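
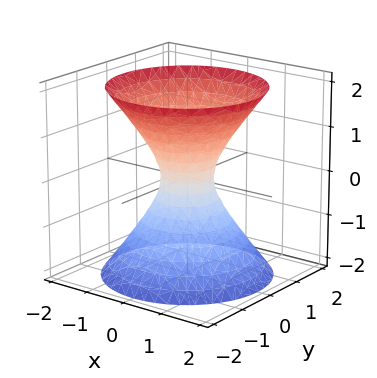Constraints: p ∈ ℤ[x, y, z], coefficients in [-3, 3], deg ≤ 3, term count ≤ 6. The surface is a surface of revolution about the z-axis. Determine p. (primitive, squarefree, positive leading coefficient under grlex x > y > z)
3*x^2 + 3*y^2 - 2*z^2 - 1

First, the degree is 2 — the shape is more complex than any degree-1 surface.
Next, symmetries: rotational symmetry about the z-axis ⇒ p depends on x, y only through x² + y².
Next, against the integer gridlines: a circular section at z = -2 has radius between 1 and 2; it misses every integer gridline on the z-axis.
Finally, solving for integer coefficients yields p as stated.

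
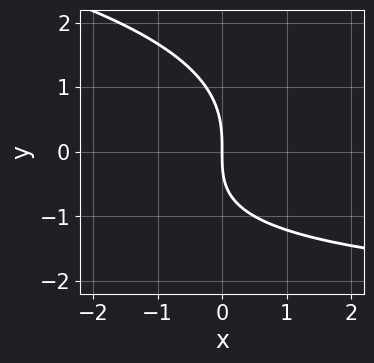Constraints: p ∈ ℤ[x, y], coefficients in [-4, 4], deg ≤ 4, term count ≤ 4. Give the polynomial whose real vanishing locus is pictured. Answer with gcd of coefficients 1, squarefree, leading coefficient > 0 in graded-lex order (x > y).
y^3 + x*y + 3*x

(a) The degree is 3 — a generic line meets the curve in up to 3 points.
(b) Against the integer gridlines: one x-axis crossing is at x = 0; it crosses the y-axis at the gridline y = 0.
(c) These observations pin down the coefficients.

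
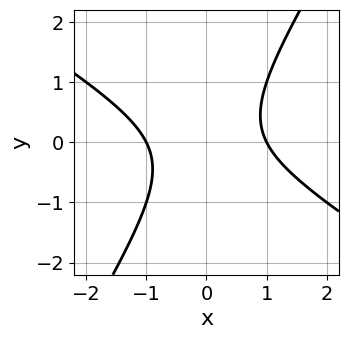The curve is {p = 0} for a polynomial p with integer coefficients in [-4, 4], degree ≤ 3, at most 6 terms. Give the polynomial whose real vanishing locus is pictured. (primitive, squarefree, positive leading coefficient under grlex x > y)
x^2 + x*y - y^2 - 1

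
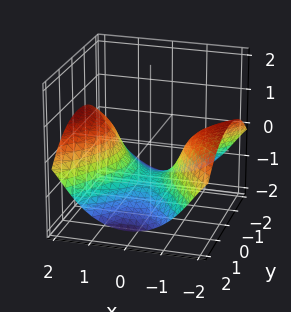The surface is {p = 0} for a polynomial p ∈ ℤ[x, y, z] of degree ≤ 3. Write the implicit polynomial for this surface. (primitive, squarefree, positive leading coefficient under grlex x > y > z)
deg p = 3. No degree-2 surface has this shape.
From the axis intercepts and sections: among the integer gridlines, it crosses the x-axis at x ∈ {-1, 1}; one z-axis crossing is at z = -1.
Putting this together gives p.

x^2*z + z^3 - x^2 + y^2 + 1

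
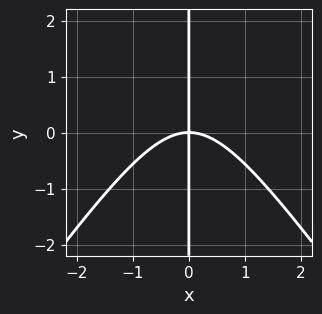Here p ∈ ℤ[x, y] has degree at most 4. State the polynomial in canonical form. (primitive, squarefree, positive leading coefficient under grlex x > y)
2*x^3 - x*y^2 + 3*x*y

First, deg p = 3. No degree-2 curve has this shape.
Next, checking where it meets the axes: it meets the x-axis at x = 0 (among the integer gridlines); the visible y-axis segment lies entirely on the curve.
Finally, these observations pin down the coefficients.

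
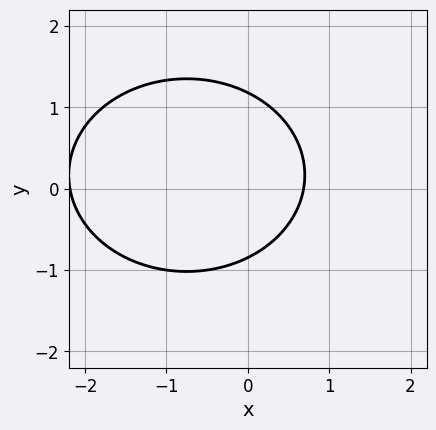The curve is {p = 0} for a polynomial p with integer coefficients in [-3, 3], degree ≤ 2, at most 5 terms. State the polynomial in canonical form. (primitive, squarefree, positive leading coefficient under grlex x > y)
2*x^2 + 3*y^2 + 3*x - y - 3

1. Degree: the shape is more complex than any degree-1 curve, so deg p = 2.
2. Solving for integer coefficients yields p as stated.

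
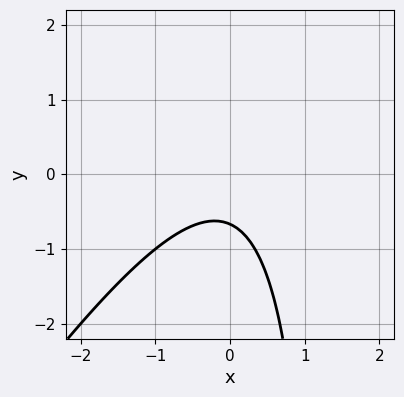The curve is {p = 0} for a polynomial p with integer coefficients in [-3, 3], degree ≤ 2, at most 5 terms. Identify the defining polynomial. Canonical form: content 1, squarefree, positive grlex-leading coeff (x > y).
The degree is 2 — the shape is more complex than any degree-1 curve.
From the axis intercepts and sections: it misses every integer gridline on the x-axis.
Matching integer coefficients to the picture gives p.

3*x^2 - 2*x*y + 3*y + 2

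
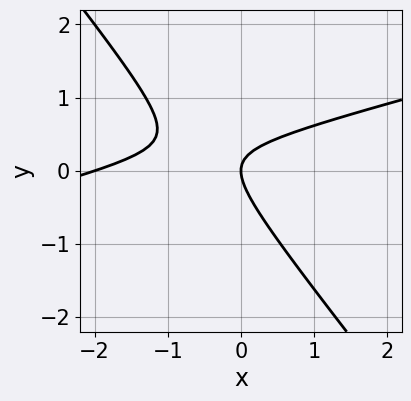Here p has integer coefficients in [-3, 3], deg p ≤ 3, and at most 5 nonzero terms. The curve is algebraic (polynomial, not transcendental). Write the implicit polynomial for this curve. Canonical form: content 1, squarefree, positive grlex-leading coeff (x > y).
x^2 - 3*x*y - 3*y^2 + 2*x

(a) deg p = 2.
(b) Against the integer gridlines: the x-axis gridline crossings are at x ∈ {-2, 0}; one y-axis crossing is at y = 0.
(c) Together with the visible shape, these determine p as stated.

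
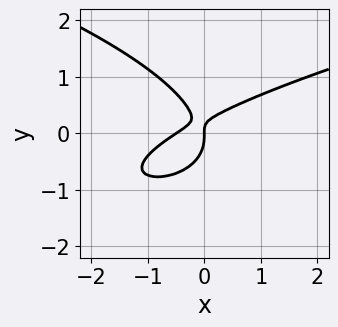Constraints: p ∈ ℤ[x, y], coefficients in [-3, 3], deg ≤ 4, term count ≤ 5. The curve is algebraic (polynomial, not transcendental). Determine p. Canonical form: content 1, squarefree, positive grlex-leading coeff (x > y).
(a) deg p = 3. A generic line meets the curve in up to 3 points.
(b) Against the integer gridlines: it crosses the x-axis at the gridline x = 0; one y-axis crossing is at y = 0.
(c) The integer polynomial consistent with all of this is the stated p.

3*y^3 - 2*x^2 + 3*x*y - x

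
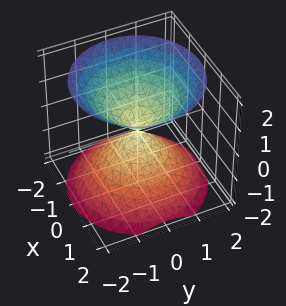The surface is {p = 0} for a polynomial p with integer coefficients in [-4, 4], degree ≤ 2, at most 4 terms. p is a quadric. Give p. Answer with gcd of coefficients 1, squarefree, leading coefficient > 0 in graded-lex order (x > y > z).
x^2 + y^2 - z^2

I count 2 distinct pieces. Treating them together as one polynomial.
deg p = 2. A double cone through the origin; a quadric.
Symmetries: mirror symmetry z ↦ −z ⇒ only even powers of z; the z-axis is an axis of rotation, so x and y enter only as x² + y².
Observable constraints: a circular section at z = -1 has radius exactly 1; one x-axis crossing is at x = 0; one y-axis crossing is at y = 0.
The integer polynomial consistent with all of this is the stated p.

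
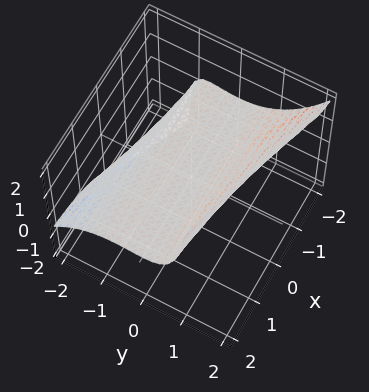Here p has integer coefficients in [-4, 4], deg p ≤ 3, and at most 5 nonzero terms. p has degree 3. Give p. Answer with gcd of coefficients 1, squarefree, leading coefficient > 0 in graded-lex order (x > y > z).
First, the degree is 3 — no degree-2 surface has this shape.
Then, checking where it meets the axes: one z-axis crossing is at z = 0; the y-axis gridline crossings are at y ∈ {-1, 0}.
Finally, these observations pin down the coefficients. Check: (-2, 0, 0) on the x-axis lies on the surface, and p(-2, 0, 0) = 0. ✓

x*y*z + y^3 + y^2 - 3*z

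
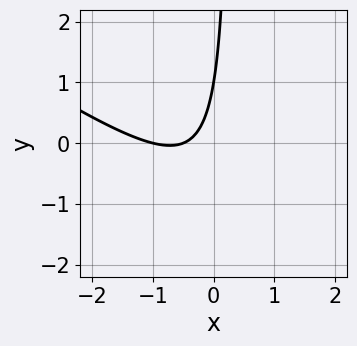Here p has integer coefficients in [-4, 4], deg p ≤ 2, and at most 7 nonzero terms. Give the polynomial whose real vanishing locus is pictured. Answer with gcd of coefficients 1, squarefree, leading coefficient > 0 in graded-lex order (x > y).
2*x^2 + 3*x*y + 3*x - y + 1

(a) deg p = 2. No degree-1 curve has this shape.
(b) Reading off the gridlines: it crosses the y-axis at the gridline y = 1; it crosses the x-axis at the gridline x = -1.
(c) These observations pin down the coefficients.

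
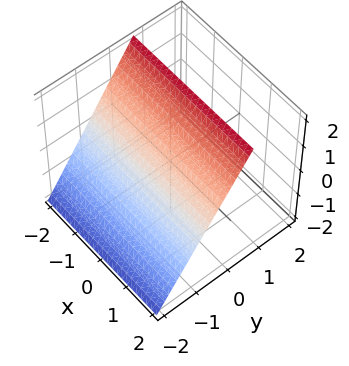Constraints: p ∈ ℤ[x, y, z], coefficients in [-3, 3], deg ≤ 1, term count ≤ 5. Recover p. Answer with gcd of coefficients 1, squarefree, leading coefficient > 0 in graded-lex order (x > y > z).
The degree is 1 — every cross-section is a straight line — this is a plane.
From the visible intercepts: it meets the z-axis at z = 1 (among the integer gridlines); the surface avoids every integer x-axis point in the box.
Solving for integer coefficients yields p as stated.

3*y - 2*z + 2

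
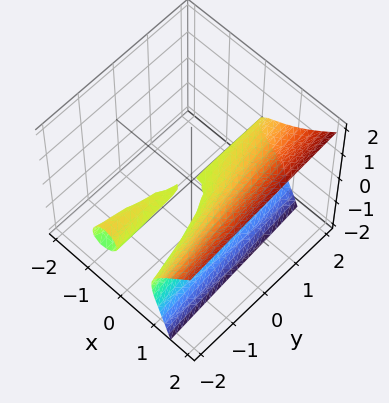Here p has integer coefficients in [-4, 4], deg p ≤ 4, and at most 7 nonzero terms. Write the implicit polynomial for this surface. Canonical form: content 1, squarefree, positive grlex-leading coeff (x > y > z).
3*x^3 - 2*x^2*z - x^2 + x*y - 3*z^2

(a) There are 2 components. Treating them together as one polynomial.
(b) deg p = 3. No degree-2 surface has this shape.
(c) From the axis intercepts and sections: the visible y-axis segment lies entirely on the surface.
(d) Matching integer coefficients to the picture gives p.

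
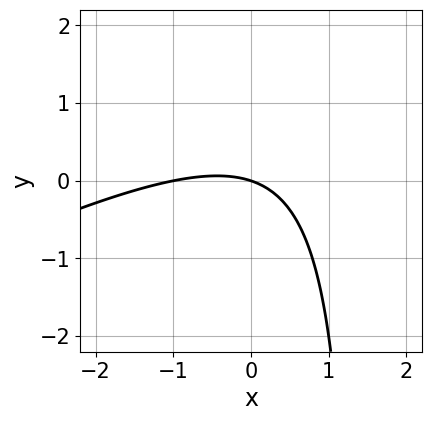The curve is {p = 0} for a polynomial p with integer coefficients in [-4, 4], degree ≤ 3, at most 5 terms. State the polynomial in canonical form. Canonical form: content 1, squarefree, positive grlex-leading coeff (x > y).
1. The degree is 2 — the shape is more complex than any degree-1 curve.
2. From the axis intercepts and sections: it meets the y-axis at y = 0 (among the integer gridlines); the x-axis gridline crossings are at x ∈ {-1, 0}.
3. Solving for integer coefficients yields p as stated.

x^2 - 2*x*y + x + 3*y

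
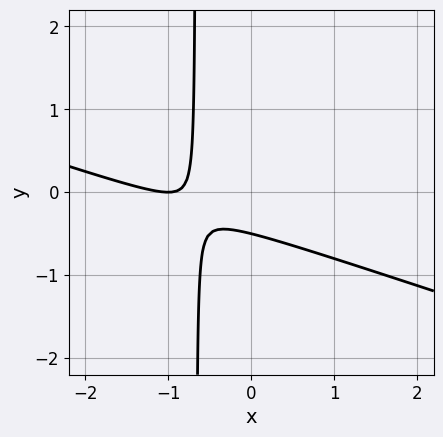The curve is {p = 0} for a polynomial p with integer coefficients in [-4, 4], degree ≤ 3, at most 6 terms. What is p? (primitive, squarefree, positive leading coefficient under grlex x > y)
x^2 + 3*x*y + 2*x + 2*y + 1

1. deg p = 2. No degree-1 curve has this shape.
2. Reading off the gridlines: it meets the x-axis at x = -1 (among the integer gridlines).
3. Solving for integer coefficients yields p as stated.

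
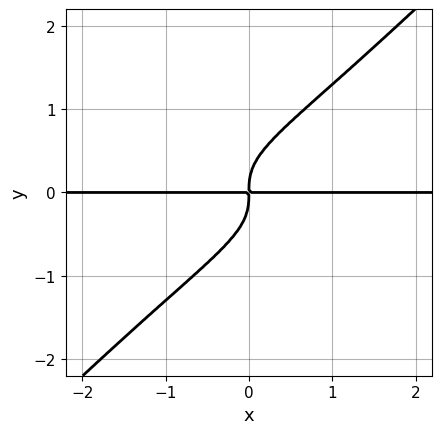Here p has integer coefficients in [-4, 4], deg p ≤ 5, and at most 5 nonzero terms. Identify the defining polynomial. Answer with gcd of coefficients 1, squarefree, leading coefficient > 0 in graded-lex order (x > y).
2*x*y^3 - 2*y^4 + x*y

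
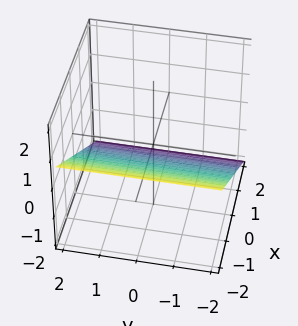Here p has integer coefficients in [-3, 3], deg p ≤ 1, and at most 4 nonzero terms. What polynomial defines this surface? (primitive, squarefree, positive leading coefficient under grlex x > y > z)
2*x + 3*z + 2

1. Degree: every cross-section is a straight line — this is a plane, so deg p = 1.
2. Observable constraints: it crosses the x-axis at the gridline x = -1; it misses every integer gridline on the y-axis.
3. Together with the visible shape, these determine p as stated.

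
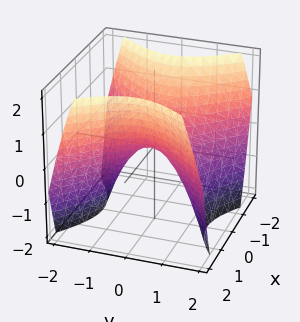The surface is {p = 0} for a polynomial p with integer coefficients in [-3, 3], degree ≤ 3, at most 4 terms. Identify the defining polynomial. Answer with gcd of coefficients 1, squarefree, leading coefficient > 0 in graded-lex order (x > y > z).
x^2 - y^2 - z

Degree: a hyperbolic paraboloid; a quadric, so deg p = 2.
Symmetries: the x ↦ −x reflection is a symmetry, so x appears only in even powers; mirror symmetry y ↦ −y ⇒ only even powers of y.
Against the integer gridlines: one z-axis crossing is at z = 0; one y-axis crossing is at y = 0; it crosses the x-axis at the gridline x = 0.
Together with the visible shape, these determine p as stated.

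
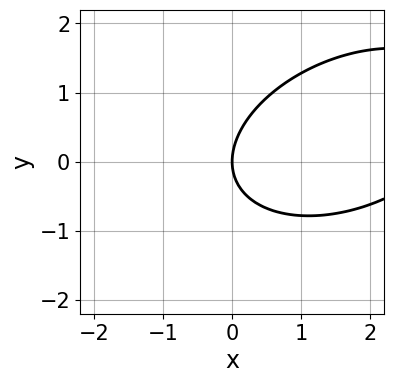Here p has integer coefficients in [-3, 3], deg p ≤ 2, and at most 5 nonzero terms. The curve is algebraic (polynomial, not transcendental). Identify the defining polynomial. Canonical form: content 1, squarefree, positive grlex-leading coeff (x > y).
x^2 - x*y + 2*y^2 - 3*x

First, deg p = 2. The shape is more complex than any degree-1 curve.
Next, reading off the gridlines: it meets the y-axis at y = 0 (among the integer gridlines); it crosses the x-axis at the gridline x = 0.
Finally, solving for integer coefficients yields p as stated.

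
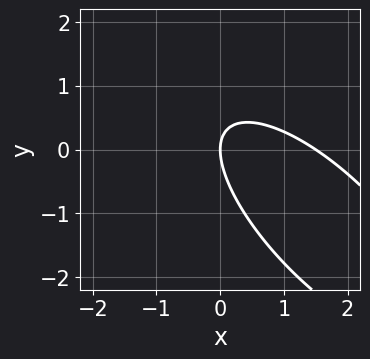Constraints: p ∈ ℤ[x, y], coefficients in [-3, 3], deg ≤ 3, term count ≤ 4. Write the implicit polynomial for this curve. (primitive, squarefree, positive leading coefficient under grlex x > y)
First, degree: no degree-1 curve has this shape, so deg p = 2.
Next, from the axis intercepts and sections: it crosses the x-axis at the gridline x = 0; one y-axis crossing is at y = 0.
Finally, the integer polynomial consistent with all of this is the stated p.

2*x^2 + 3*x*y + 2*y^2 - 3*x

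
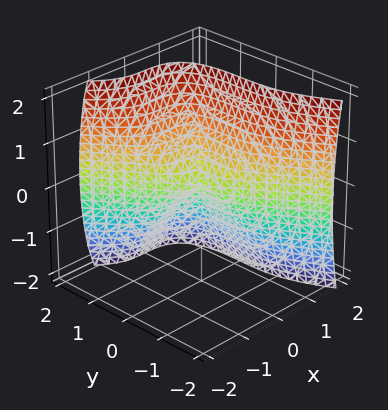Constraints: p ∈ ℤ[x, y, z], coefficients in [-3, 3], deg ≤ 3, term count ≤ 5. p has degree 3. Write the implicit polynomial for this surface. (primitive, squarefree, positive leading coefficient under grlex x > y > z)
deg p = 3. A generic line meets the surface in up to 3 points.
Observable constraints: it crosses the z-axis at the gridline z = 0; it crosses the y-axis at the gridline y = 0; it crosses the x-axis at the gridline x = 0.
Putting this together gives p.

3*x^3 + y^3 - z^2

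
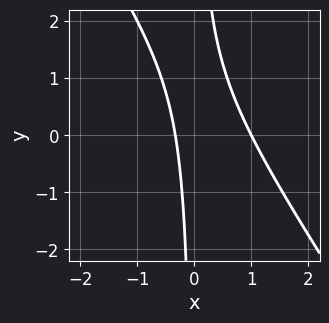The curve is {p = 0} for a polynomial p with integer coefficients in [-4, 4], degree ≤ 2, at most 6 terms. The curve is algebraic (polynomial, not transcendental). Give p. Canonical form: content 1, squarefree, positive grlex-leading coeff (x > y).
(a) Degree: the shape is more complex than any degree-1 curve, so deg p = 2.
(b) Against the integer gridlines: it misses every integer gridline on the y-axis; it meets the x-axis at x = 1 (among the integer gridlines).
(c) Matching integer coefficients to the picture gives p.

3*x^2 + 2*x*y - 2*x - 1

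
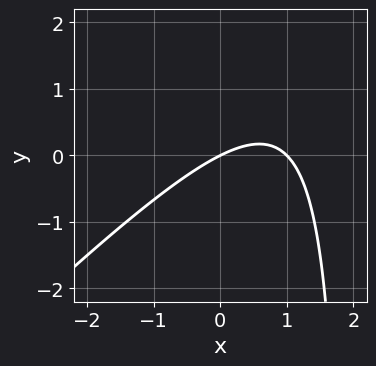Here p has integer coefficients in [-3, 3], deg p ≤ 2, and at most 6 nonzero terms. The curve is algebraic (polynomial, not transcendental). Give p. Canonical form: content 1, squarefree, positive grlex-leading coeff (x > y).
x^2 - x*y - x + 2*y

The degree is 2 — no degree-1 curve has this shape.
From the axis intercepts and sections: it meets the y-axis at y = 0 (among the integer gridlines); among the integer gridlines, it crosses the x-axis at x ∈ {0, 1}.
Putting this together gives p.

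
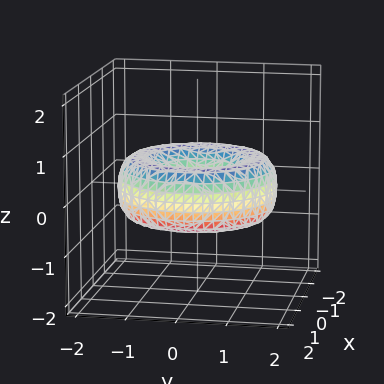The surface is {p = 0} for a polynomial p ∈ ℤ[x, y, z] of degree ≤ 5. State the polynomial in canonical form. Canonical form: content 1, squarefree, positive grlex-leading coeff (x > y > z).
Degree: no degree-3 surface has this shape, so deg p = 4.
By symmetry, the surface is invariant under rotation about z: p = q(x² + y², z).
From the axis intercepts and sections: a circular section at z = 0 has radius between 0 and 1; no z-intercept at any integer in the box.
Solving for integer coefficients yields p as stated.

x^4 + 2*x^2*y^2 + y^4 - 3*x^2 - 3*y^2 + 3*z^2 + 1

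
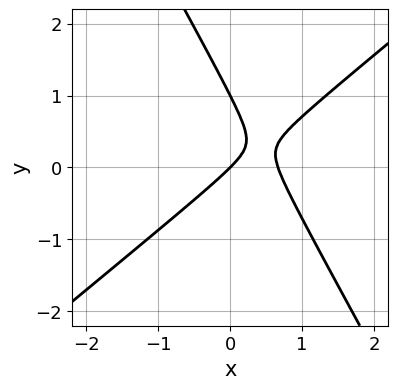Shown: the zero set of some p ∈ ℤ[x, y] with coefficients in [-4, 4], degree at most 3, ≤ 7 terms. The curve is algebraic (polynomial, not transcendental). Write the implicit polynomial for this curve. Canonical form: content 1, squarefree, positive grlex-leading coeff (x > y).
First, the degree is 2 — no degree-1 curve has this shape.
Next, from the visible intercepts: it crosses the x-axis at the gridline x = 0; the y-axis gridline crossings are at y ∈ {0, 1}.
Finally, these observations pin down the coefficients.

3*x^2 - 2*x*y - 2*y^2 - 2*x + 2*y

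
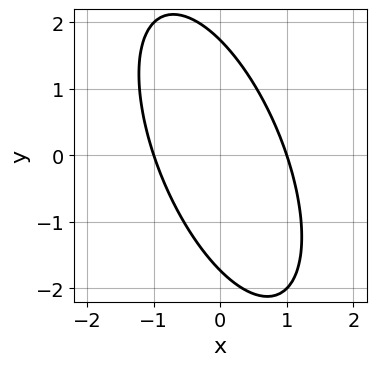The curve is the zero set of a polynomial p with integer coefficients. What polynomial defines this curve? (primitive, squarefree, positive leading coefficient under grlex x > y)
First, degree: the shape is more complex than any degree-1 curve, so deg p = 2.
Then, checking where it meets the axes: among the integer gridlines, it crosses the x-axis at x ∈ {-1, 1}.
Finally, solving for integer coefficients yields p as stated.

3*x^2 + 2*x*y + y^2 - 3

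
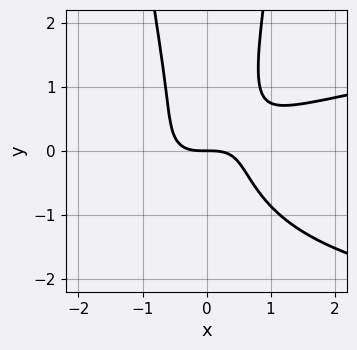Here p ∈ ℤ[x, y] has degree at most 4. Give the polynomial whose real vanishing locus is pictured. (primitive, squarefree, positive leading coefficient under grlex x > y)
The degree is 4 — a generic line meets the curve in up to 4 points.
Reading off the gridlines: one x-axis crossing is at x = 0; it meets the y-axis at y = 0 (among the integer gridlines).
Solving for integer coefficients yields p as stated.

3*x^2*y^2 - 2*x^3 + 3*x^2*y - y^3 - 2*y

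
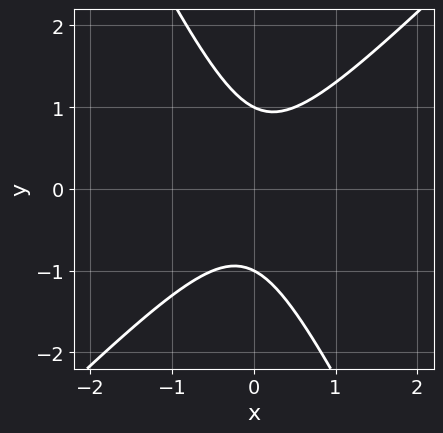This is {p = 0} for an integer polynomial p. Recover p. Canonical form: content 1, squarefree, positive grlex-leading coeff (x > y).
2*x^2 - x*y - y^2 + 1

(a) Degree: no degree-1 curve has this shape, so deg p = 2.
(b) Checking where it meets the axes: among the integer gridlines, it crosses the y-axis at y ∈ {-1, 1}; the curve avoids every integer x-axis point in the box.
(c) Fitting integer coefficients to these (and the overall shape) gives p.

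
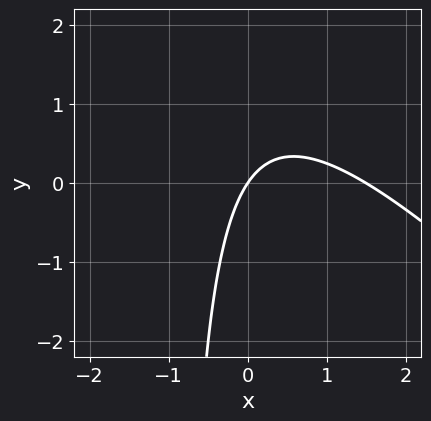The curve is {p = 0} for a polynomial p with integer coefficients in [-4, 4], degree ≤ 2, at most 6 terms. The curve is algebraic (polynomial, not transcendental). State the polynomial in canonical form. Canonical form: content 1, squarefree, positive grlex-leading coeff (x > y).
2*x^2 + 2*x*y - 3*x + 2*y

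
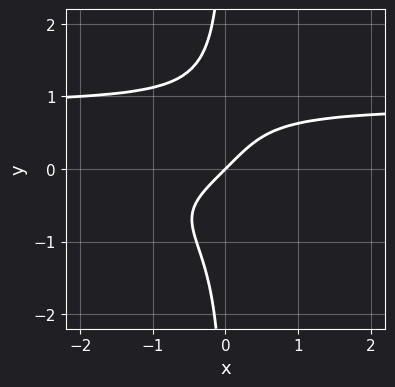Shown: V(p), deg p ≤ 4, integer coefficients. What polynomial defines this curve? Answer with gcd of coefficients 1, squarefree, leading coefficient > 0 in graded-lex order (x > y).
3*x*y^3 - 2*x + 2*y

First, deg p = 4. No degree-3 curve has this shape.
Next, checking where it meets the axes: it meets the y-axis at y = 0 (among the integer gridlines); it crosses the x-axis at the gridline x = 0.
Finally, fitting integer coefficients to these (and the overall shape) gives p.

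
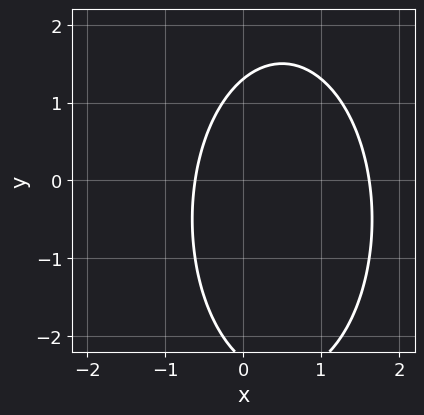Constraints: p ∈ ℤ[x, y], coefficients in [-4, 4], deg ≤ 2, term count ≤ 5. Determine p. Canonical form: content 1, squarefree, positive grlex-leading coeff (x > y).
(a) Degree: no degree-1 curve has this shape, so deg p = 2.
(b) The integer polynomial consistent with all of this is the stated p.

3*x^2 + y^2 - 3*x + y - 3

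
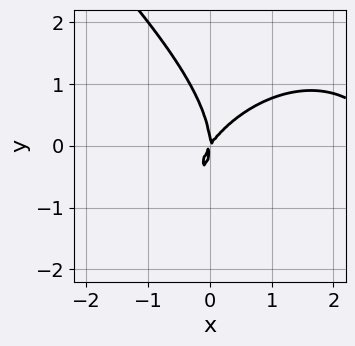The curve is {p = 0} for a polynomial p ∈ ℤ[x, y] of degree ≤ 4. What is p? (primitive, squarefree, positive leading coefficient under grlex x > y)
(a) deg p = 3.
(b) From the visible intercepts: one x-axis crossing is at x = 0; it crosses the y-axis at the gridline y = 0.
(c) These observations pin down the coefficients.

x^3 + y^3 - 3*x^2 + 2*x*y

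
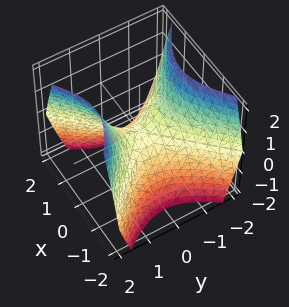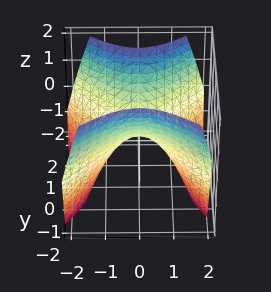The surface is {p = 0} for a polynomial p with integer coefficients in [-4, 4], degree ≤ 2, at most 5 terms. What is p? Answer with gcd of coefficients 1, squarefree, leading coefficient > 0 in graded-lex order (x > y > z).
x^2 - y^2 + z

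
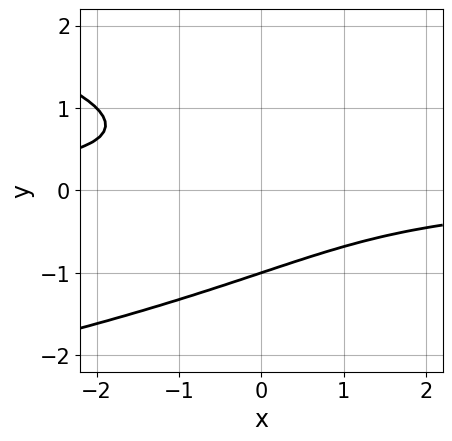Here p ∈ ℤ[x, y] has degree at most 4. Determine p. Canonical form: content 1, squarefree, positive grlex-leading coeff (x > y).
y^3 + x*y + 1

First, deg p = 3.
Next, observable constraints: no x-intercept at any integer in the box; one y-axis crossing is at y = -1.
Finally, solving for integer coefficients yields p as stated.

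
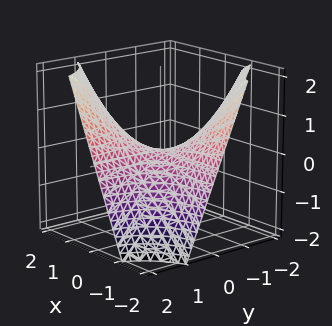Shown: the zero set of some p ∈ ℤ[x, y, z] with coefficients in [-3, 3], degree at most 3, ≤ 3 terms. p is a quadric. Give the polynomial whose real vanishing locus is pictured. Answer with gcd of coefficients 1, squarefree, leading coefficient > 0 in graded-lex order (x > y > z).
1. Degree: a hyperbolic paraboloid; a quadric, so deg p = 2.
2. From the visible intercepts: the visible x-axis segment lies entirely on the surface; it meets the z-axis at z = 0 (among the integer gridlines); every point of the y-axis in the box is on the surface.
3. These observations pin down the coefficients.

x*y - z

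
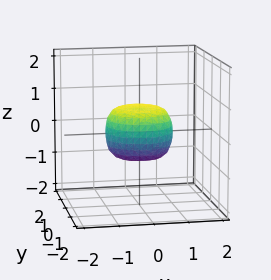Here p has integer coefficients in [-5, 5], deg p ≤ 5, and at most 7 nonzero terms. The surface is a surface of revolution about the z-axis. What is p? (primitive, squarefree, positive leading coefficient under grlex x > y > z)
1. Degree: a generic line meets the surface in up to 4 points, so deg p = 4.
2. By symmetry, the z-axis is an axis of rotation, so x and y enter only as x² + y².
3. Against the integer gridlines: the x-axis gridline crossings are at x ∈ {-1, 1}; among the integer gridlines, it crosses the y-axis at y ∈ {-1, 1}; a circular section at z = 0 has radius exactly 1.
4. Fitting integer coefficients to these (and the overall shape) gives p.

2*x^4 + 4*x^2*y^2 + 2*y^4 - x^2 - y^2 + 2*z^2 - 1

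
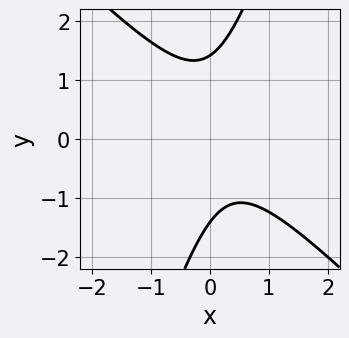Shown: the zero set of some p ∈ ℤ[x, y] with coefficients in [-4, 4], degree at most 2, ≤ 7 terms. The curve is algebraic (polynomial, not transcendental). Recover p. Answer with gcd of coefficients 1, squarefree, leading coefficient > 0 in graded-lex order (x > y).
The degree is 2 — a generic line meets the curve in up to 2 points.
From the axis intercepts and sections: the curve avoids every integer x-axis point in the box.
Fitting integer coefficients to these (and the overall shape) gives p.

3*x^2 + 2*x*y - y^2 - x + 2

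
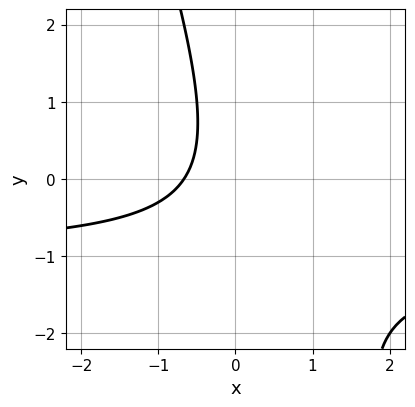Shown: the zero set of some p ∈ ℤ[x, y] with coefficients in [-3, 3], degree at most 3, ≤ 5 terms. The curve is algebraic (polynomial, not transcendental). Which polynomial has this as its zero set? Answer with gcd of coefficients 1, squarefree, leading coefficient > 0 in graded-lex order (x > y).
3*x*y + y^2 + 3*x + 2

(a) deg p = 2. The shape is more complex than any degree-1 curve.
(b) From the visible intercepts: no y-intercept at any integer in the box.
(c) These observations pin down the coefficients.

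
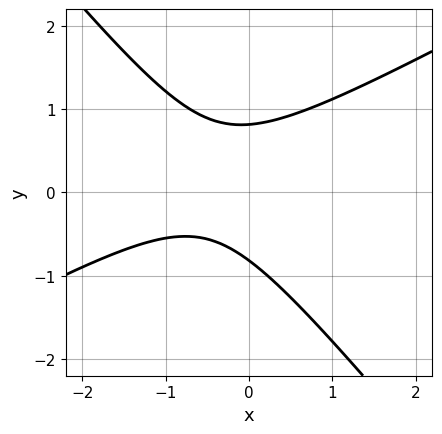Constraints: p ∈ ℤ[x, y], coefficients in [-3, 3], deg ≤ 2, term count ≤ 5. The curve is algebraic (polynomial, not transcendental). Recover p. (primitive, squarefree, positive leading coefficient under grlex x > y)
2*x^2 - 2*x*y - 3*y^2 + 2*x + 2

1. The degree is 2 — no degree-1 curve has this shape.
2. From the axis intercepts and sections: no x-intercept at any integer in the box.
3. Together with the visible shape, these determine p as stated.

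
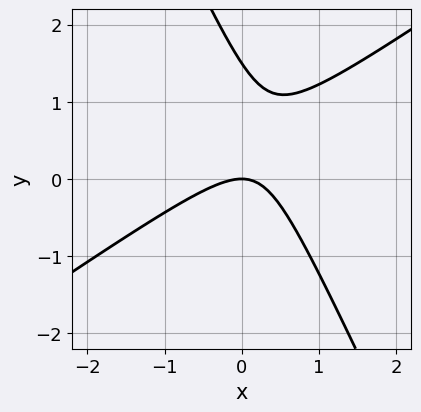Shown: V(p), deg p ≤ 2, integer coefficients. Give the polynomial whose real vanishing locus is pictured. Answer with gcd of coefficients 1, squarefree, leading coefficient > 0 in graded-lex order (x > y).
Degree: no degree-1 curve has this shape, so deg p = 2.
From the axis intercepts and sections: it meets the x-axis at x = 0 (among the integer gridlines); it crosses the y-axis at the gridline y = 0.
The integer polynomial consistent with all of this is the stated p.

3*x^2 - 3*x*y - 2*y^2 + 3*y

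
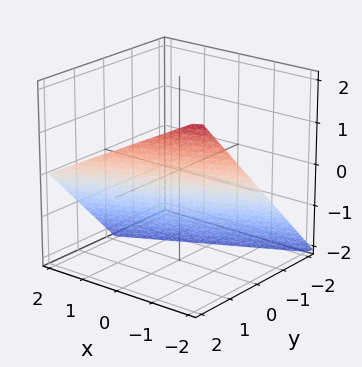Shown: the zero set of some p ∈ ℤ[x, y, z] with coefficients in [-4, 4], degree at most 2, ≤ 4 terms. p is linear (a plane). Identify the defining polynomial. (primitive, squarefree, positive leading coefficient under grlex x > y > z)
x - 2*y + 2*z + 2

Degree: every cross-section is a straight line — this is a plane, so deg p = 1.
Against the integer gridlines: it crosses the y-axis at the gridline y = 1; it crosses the z-axis at the gridline z = -1; it meets the x-axis at x = -2 (among the integer gridlines).
Together with the visible shape, these determine p as stated.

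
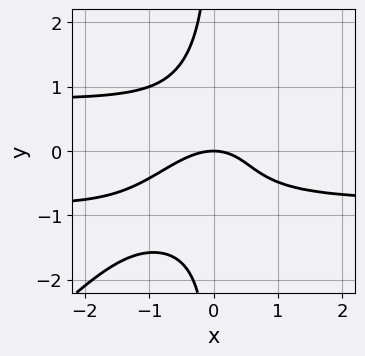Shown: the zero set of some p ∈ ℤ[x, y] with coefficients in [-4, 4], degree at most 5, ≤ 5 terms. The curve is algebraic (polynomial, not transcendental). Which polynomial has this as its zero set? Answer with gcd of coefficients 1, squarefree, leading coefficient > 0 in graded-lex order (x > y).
3*x^2*y^2 - 3*x*y^3 - 2*x^2 + x*y - 3*y

1. deg p = 4. A generic line meets the curve in up to 4 points.
2. Checking where it meets the axes: it crosses the y-axis at the gridline y = 0; it meets the x-axis at x = 0 (among the integer gridlines).
3. Fitting integer coefficients to these (and the overall shape) gives p.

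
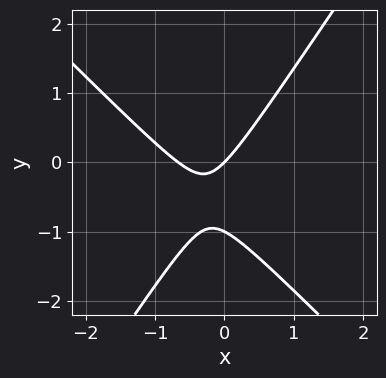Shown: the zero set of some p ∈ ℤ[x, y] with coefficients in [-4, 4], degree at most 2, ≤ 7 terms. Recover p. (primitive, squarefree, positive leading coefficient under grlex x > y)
3*x^2 + x*y - 2*y^2 + 2*x - 2*y

First, deg p = 2.
Then, from the visible intercepts: it meets the x-axis at x = 0 (among the integer gridlines); the y-axis gridline crossings are at y ∈ {-1, 0}.
Finally, putting this together gives p.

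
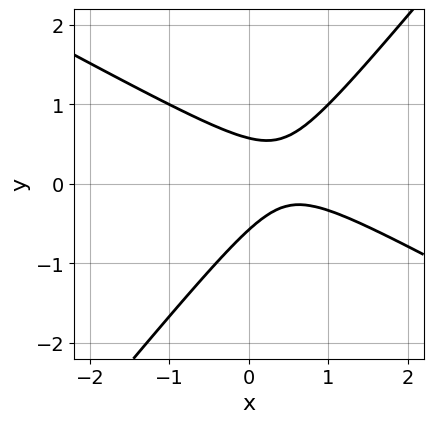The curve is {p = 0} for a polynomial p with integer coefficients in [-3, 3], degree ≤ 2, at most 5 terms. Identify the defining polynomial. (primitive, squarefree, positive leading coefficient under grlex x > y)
1. Degree: the shape is more complex than any degree-1 curve, so deg p = 2.
2. Checking where it meets the axes: the curve avoids every integer x-axis point in the box.
3. Fitting integer coefficients to these (and the overall shape) gives p.

2*x^2 + 2*x*y - 3*y^2 - 2*x + 1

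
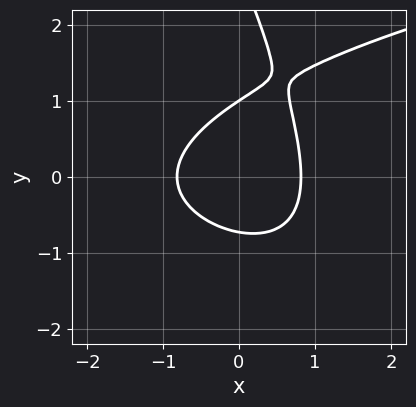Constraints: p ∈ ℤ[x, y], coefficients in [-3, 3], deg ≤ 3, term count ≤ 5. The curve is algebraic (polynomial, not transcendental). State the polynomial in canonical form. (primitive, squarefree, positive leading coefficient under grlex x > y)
2*x*y^2 + y^3 - 3*x^2 - 3*y^2 + 2

deg p = 3. The shape is more complex than any degree-2 curve.
From the visible intercepts: it meets the y-axis at y = 1 (among the integer gridlines).
These observations pin down the coefficients.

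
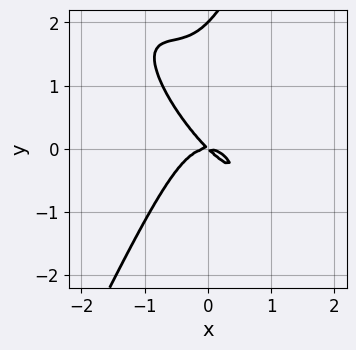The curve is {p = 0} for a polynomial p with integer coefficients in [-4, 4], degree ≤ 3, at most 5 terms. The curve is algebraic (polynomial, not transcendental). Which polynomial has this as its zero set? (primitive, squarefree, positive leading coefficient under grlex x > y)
First, deg p = 3.
Next, observable constraints: the y-axis gridline crossings are at y ∈ {0, 2}; one x-axis crossing is at x = 0.
Finally, solving for integer coefficients yields p as stated.

3*x^3 + 3*x^2*y - y^3 + 2*x*y + 2*y^2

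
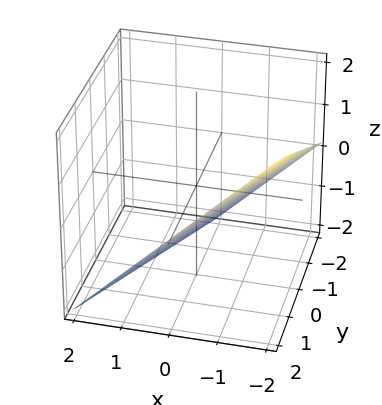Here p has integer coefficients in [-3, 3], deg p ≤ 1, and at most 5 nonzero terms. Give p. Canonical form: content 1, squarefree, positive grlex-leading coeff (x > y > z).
2*x - y + 2*z + 2

First, deg p = 1.
Then, from the visible intercepts: it meets the x-axis at x = -1 (among the integer gridlines); one z-axis crossing is at z = -1.
Finally, assembling these constraints gives the stated polynomial.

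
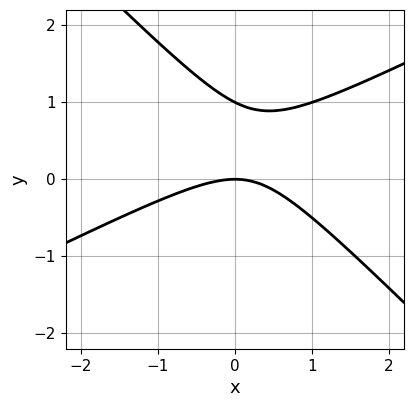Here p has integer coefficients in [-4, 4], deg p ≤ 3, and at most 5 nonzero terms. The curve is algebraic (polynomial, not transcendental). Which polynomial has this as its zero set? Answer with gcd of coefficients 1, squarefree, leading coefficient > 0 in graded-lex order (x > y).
x^2 - x*y - 2*y^2 + 2*y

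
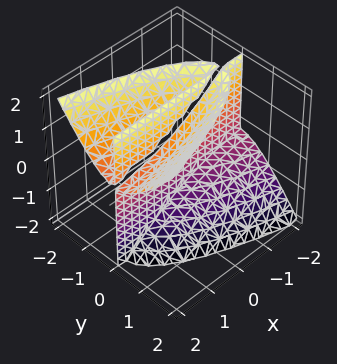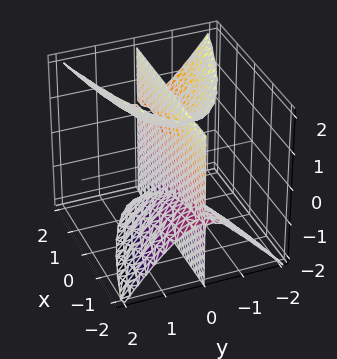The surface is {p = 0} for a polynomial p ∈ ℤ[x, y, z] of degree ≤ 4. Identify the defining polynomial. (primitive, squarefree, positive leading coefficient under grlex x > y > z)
(a) The picture has 3 separate pieces. Treating them together as one polynomial.
(b) deg p = 3. No degree-2 surface has this shape.
(c) Reading off the gridlines: it meets the y-axis at y = 0 (among the integer gridlines); every point of the z-axis in the box is on the surface; the visible x-axis segment lies entirely on the surface.
(d) Fitting integer coefficients to these (and the overall shape) gives p.

x*y*z - 2*y^3 + y*z^2 - y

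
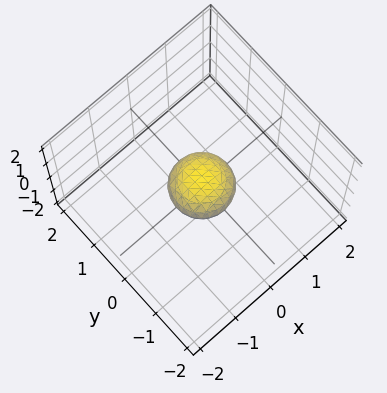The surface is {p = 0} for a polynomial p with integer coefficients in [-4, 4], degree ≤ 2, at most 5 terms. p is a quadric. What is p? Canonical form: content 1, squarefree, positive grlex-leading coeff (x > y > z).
The degree is 2 — a closed, bounded, convex surface; a quadric.
Symmetries: mirror symmetry z ↦ −z ⇒ only even powers of z; the surface is invariant under rotation about z: p = q(x² + y², z).
From the visible intercepts: a circular section at z = 0 has radius between 0 and 1.
The integer polynomial consistent with all of this is the stated p.

2*x^2 + 2*y^2 + 3*z^2 - 1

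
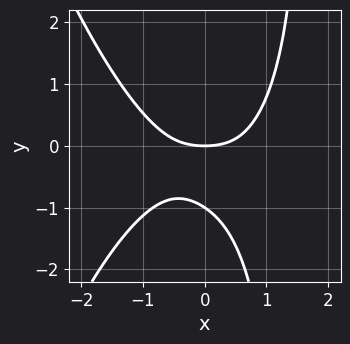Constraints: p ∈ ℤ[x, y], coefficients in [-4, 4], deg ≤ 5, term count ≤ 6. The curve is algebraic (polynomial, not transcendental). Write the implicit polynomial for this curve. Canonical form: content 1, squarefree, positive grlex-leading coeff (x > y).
The degree is 4 — no degree-3 curve has this shape.
Checking where it meets the axes: it meets the x-axis at x = 0 (among the integer gridlines); among the integer gridlines, it crosses the y-axis at y ∈ {-1, 0}.
These observations pin down the coefficients.

2*x^4 + 2*x*y^2 + x^2 - 3*y^2 - 3*y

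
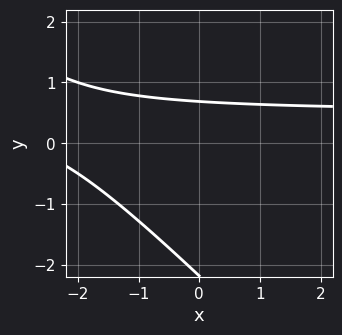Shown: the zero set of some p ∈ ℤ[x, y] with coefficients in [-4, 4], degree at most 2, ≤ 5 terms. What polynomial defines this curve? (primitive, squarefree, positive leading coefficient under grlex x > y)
2*x*y + 2*y^2 - x + 3*y - 3

(a) deg p = 2. The shape is more complex than any degree-1 curve.
(b) Reading off the gridlines: no x-intercept at any integer in the box.
(c) These observations pin down the coefficients.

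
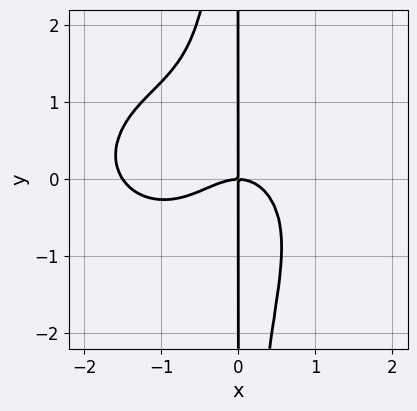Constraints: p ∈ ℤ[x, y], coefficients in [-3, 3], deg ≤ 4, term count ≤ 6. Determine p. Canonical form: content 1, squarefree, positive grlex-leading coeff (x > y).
2*x^4 + 3*x^2*y^2 + 3*x^3 + 3*x*y

deg p = 4. The shape is more complex than any degree-3 curve.
Reading off the gridlines: every point of the y-axis in the box is on the curve; it crosses the x-axis at the gridline x = 0.
Putting this together gives p.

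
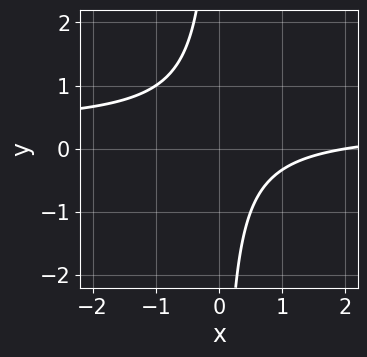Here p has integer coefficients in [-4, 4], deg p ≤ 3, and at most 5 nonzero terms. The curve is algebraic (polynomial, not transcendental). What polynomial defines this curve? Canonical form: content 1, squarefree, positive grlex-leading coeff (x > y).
3*x*y - x + 2

The degree is 2 — a generic line meets the curve in up to 2 points.
Observable constraints: no y-intercept at any integer in the box; it meets the x-axis at x = 2 (among the integer gridlines).
Assembling these constraints gives the stated polynomial.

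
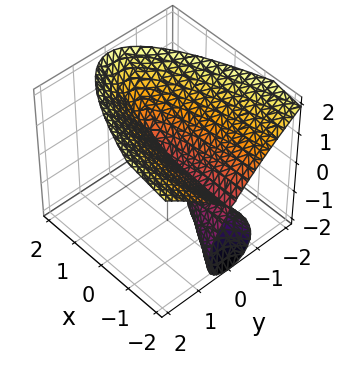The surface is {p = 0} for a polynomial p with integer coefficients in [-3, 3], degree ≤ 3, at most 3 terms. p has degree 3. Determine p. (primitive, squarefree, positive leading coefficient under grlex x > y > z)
First, there are 2 components. They look like related sheets of one shape, so recover p as a whole.
Then, the degree is 3 — a generic line meets the surface in up to 3 points.
Then, checking where it meets the axes: it crosses the y-axis at the gridline y = 0; every point of the x-axis in the box is on the surface; it crosses the z-axis at the gridline z = 0.
Finally, putting this together gives p.

x*z^2 - z^3 + 3*y^2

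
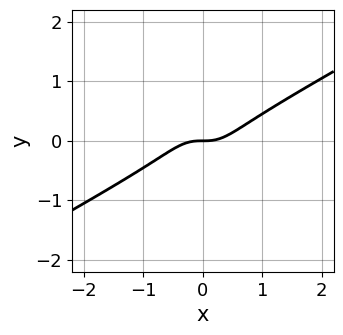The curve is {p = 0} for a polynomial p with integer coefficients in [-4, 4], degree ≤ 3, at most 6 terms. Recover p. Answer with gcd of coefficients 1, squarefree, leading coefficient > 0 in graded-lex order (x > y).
2*x^3 - 3*x^2*y - 2*y^3 - y

1. Degree: a generic line meets the curve in up to 3 points, so deg p = 3.
2. From the visible intercepts: it crosses the x-axis at the gridline x = 0; it crosses the y-axis at the gridline y = 0.
3. Matching integer coefficients to the picture gives p.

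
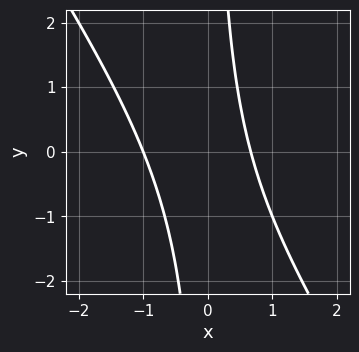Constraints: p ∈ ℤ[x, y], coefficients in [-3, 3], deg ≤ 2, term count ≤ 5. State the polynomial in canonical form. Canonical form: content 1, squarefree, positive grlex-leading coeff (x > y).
(a) Degree: the shape is more complex than any degree-1 curve, so deg p = 2.
(b) From the visible intercepts: the curve avoids every integer y-axis point in the box; it meets the x-axis at x = -1 (among the integer gridlines).
(c) Assembling these constraints gives the stated polynomial.

3*x^2 + 2*x*y + x - 2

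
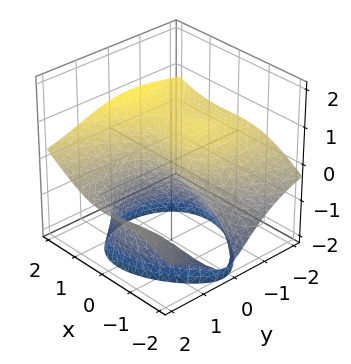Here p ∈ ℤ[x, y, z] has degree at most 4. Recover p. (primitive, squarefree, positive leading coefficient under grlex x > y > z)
The degree is 3 — no degree-2 surface has this shape.
Reading off the gridlines: it crosses the x-axis at the gridline x = 0; it meets the y-axis at y = 0 (among the integer gridlines); it crosses the z-axis at the gridline z = 0.
Solving for integer coefficients yields p as stated.

x^3 - 2*x^2*z - 2*y^2*z - 2*z^2 - 2*y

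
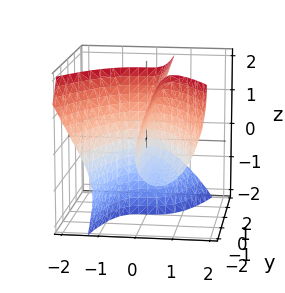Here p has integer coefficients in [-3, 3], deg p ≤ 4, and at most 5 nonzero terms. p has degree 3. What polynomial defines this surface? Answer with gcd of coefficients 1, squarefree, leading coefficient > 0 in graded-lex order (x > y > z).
3*x^3 + 2*x*y*z - y*z^2 + 3*x*y

1. The degree is 3 — the shape is more complex than any degree-2 surface.
2. From the axis intercepts and sections: every point of the z-axis in the box is on the surface; it crosses the x-axis at the gridline x = 0; every point of the y-axis in the box is on the surface.
3. Putting this together gives p.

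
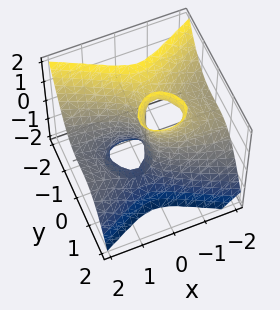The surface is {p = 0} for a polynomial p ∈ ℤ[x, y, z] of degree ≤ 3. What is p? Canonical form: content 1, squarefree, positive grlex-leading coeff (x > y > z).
First, degree: no degree-2 surface has this shape, so deg p = 3.
Next, from the axis intercepts and sections: every point of the z-axis in the box is on the surface; one y-axis crossing is at y = 0; it crosses the x-axis at the gridline x = 0.
Finally, these observations pin down the coefficients.

2*x^2*z + 3*y^3 - y*z^2 + 2*x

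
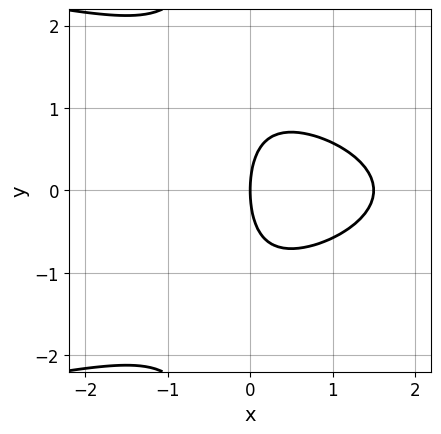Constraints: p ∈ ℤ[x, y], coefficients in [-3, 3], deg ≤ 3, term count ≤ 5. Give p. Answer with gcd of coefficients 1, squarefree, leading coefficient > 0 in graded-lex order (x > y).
First, deg p = 3. The shape is more complex than any degree-2 curve.
Next, symmetries: mirror symmetry y ↦ −y ⇒ only even powers of y.
Next, from the visible intercepts: one x-axis crossing is at x = 0; one y-axis crossing is at y = 0.
Finally, fitting integer coefficients to these (and the overall shape) gives p.

2*x*y^2 + 2*x^2 + y^2 - 3*x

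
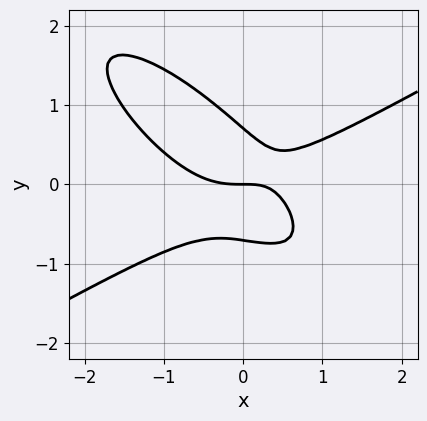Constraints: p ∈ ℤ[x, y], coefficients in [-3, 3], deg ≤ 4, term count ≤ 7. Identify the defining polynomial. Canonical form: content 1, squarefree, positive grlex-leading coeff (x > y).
x^3 - 2*x*y^2 - 2*y^3 - x*y + y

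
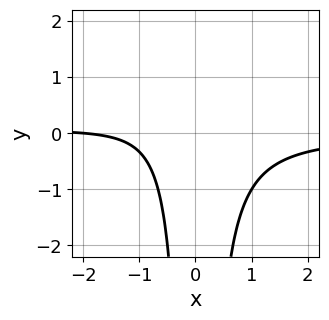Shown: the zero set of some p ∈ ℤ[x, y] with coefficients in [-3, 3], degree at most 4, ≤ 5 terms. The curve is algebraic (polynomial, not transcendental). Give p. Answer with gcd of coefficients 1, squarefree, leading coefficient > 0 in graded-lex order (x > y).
3*x^2*y + x + 2

The degree is 3 — the shape is more complex than any degree-2 curve.
Reading off the gridlines: it misses every integer gridline on the y-axis; it meets the x-axis at x = -2 (among the integer gridlines).
Matching integer coefficients to the picture gives p.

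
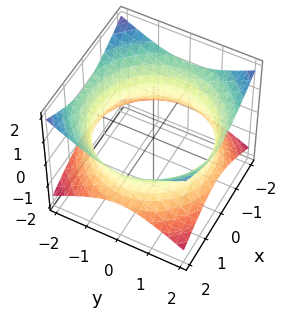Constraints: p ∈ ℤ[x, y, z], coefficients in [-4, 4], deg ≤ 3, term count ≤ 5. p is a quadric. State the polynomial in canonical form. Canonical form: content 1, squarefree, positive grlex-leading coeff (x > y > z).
x^2 + y^2 - 2*z^2 - 3

deg p = 2. One connected sheet with a waist; a quadric.
Symmetries: mirror symmetry z ↦ −z ⇒ only even powers of z; the z-axis is an axis of rotation, so x and y enter only as x² + y².
Reading off the gridlines: a circular section at z = 0 has radius between 1 and 2; no z-intercept at any integer in the box.
Matching integer coefficients to the picture gives p.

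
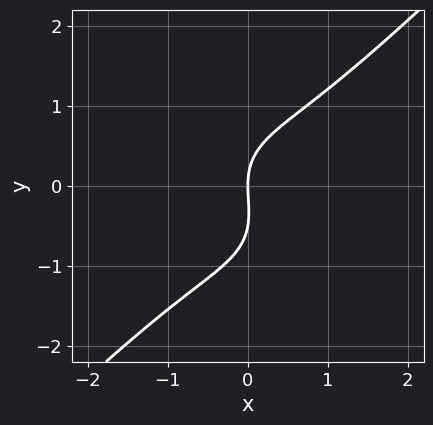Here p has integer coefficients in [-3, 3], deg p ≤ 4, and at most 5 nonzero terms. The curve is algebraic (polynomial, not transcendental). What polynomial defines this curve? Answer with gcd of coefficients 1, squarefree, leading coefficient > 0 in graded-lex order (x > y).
First, deg p = 3.
Then, from the axis intercepts and sections: one y-axis crossing is at y = 0; it meets the x-axis at x = 0 (among the integer gridlines).
Finally, matching integer coefficients to the picture gives p.

2*x^3 - 2*y^3 - y^2 + 3*x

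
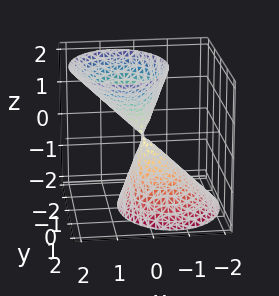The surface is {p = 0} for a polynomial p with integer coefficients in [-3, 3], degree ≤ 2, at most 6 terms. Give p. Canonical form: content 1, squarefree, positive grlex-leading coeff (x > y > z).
3*x^2 - 2*x*z + 2*y^2 - z^2

1. The picture has 2 separate pieces.
2. deg p = 2.
3. Reading off the gridlines: one y-axis crossing is at y = 0; it meets the z-axis at z = 0 (among the integer gridlines).
4. Putting this together gives p.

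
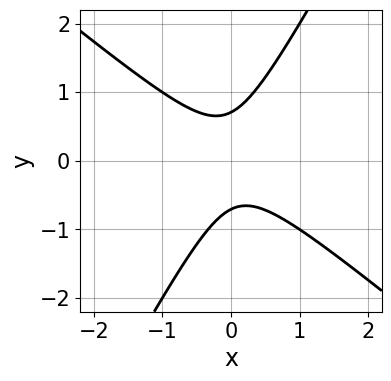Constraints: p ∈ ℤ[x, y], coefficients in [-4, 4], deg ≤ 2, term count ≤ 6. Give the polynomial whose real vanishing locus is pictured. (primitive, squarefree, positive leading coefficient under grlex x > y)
3*x^2 + 2*x*y - 2*y^2 + 1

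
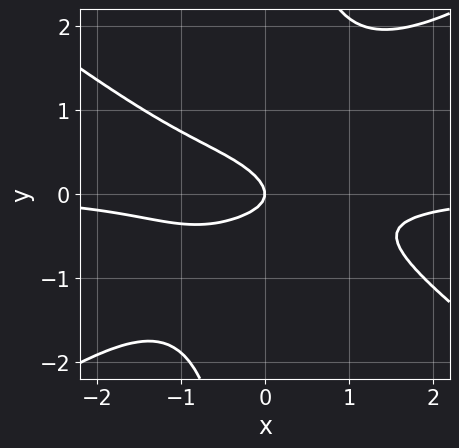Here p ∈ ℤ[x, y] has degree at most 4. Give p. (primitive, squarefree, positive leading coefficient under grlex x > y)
x^3*y - 2*x*y^3 + x*y + 3*y^2 + x

The degree is 4 — the shape is more complex than any degree-3 curve.
Observable constraints: one y-axis crossing is at y = 0; it meets the x-axis at x = 0 (among the integer gridlines).
Assembling these constraints gives the stated polynomial.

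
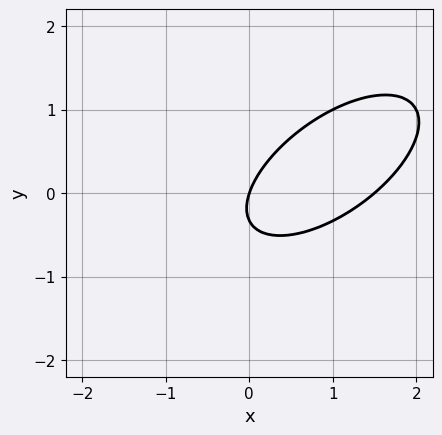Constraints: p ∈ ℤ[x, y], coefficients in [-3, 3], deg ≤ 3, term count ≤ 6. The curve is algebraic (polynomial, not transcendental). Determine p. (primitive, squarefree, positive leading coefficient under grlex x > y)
(a) deg p = 2. A generic line meets the curve in up to 2 points.
(b) From the axis intercepts and sections: it meets the y-axis at y = 0 (among the integer gridlines); it crosses the x-axis at the gridline x = 0.
(c) Fitting integer coefficients to these (and the overall shape) gives p.

2*x^2 - 3*x*y + 3*y^2 - 3*x + y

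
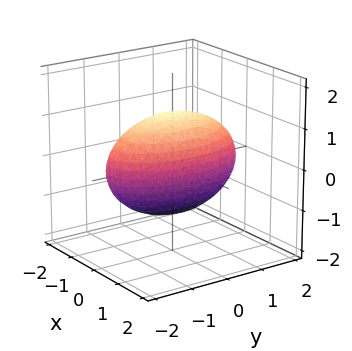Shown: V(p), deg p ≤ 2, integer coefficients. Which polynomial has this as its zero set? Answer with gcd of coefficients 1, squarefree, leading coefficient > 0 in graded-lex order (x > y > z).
3*x^2 + y^2 + 2*z^2 - 3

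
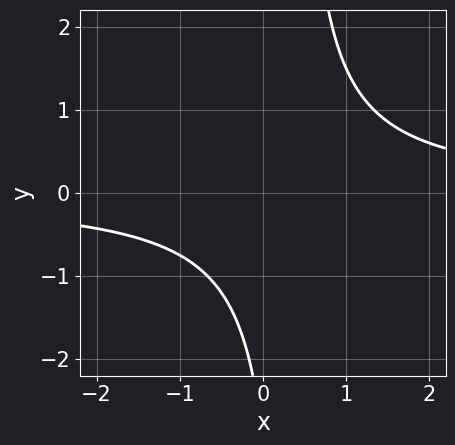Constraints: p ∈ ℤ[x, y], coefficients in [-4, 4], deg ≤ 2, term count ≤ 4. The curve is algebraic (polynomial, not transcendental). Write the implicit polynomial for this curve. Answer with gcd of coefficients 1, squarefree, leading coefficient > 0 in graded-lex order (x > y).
(a) Degree: the shape is more complex than any degree-1 curve, so deg p = 2.
(b) Observable constraints: it misses every integer gridline on the x-axis; no y-intercept at any integer in the box.
(c) Fitting integer coefficients to these (and the overall shape) gives p.

3*x*y - y - 3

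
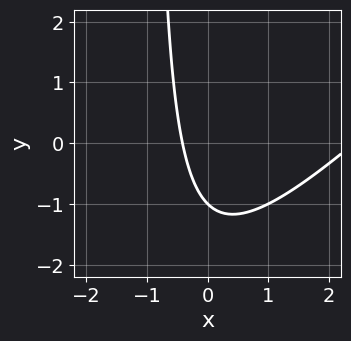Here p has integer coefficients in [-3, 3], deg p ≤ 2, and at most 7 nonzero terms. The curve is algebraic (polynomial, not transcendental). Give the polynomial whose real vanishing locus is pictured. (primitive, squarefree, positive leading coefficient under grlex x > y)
(a) Degree: the shape is more complex than any degree-1 curve, so deg p = 2.
(b) Checking where it meets the axes: one y-axis crossing is at y = -1.
(c) Matching integer coefficients to the picture gives p.

x^2 - x*y - 2*x - y - 1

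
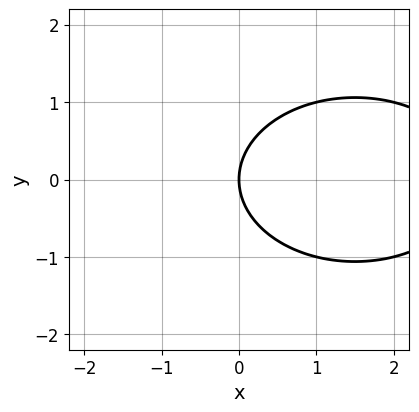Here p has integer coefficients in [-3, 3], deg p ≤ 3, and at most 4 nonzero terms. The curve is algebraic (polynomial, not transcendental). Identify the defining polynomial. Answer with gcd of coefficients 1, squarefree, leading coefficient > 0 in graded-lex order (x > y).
First, the degree is 2 — the shape is more complex than any degree-1 curve.
Then, symmetries: mirror symmetry y ↦ −y ⇒ only even powers of y.
Next, checking where it meets the axes: one x-axis crossing is at x = 0; one y-axis crossing is at y = 0.
Finally, assembling these constraints gives the stated polynomial.

x^2 + 2*y^2 - 3*x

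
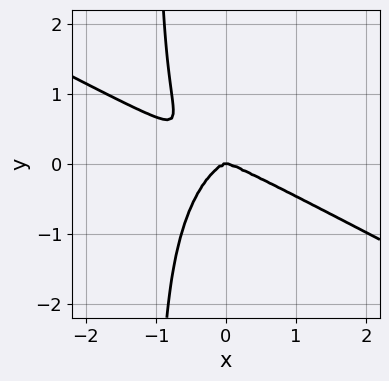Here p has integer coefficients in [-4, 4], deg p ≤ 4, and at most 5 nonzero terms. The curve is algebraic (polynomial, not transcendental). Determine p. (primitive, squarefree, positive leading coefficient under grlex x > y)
2*x^4 + 3*x^3*y + 3*x*y^3 + 3*y^3

First, the degree is 4 — a generic line meets the curve in up to 4 points.
Then, against the integer gridlines: one y-axis crossing is at y = 0; it crosses the x-axis at the gridline x = 0.
Finally, assembling these constraints gives the stated polynomial.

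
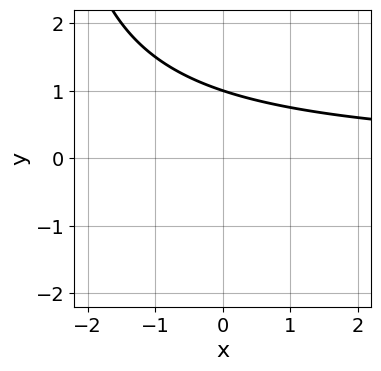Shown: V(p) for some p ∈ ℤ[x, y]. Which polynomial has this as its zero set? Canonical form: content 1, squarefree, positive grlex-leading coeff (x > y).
(a) Degree: no degree-1 curve has this shape, so deg p = 2.
(b) Checking where it meets the axes: it misses every integer gridline on the x-axis; it meets the y-axis at y = 1 (among the integer gridlines).
(c) These observations pin down the coefficients.

x*y + 3*y - 3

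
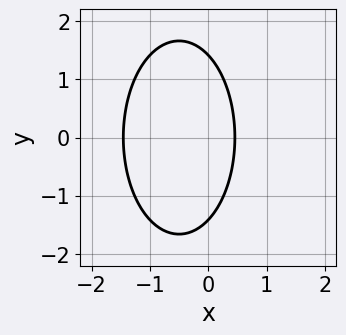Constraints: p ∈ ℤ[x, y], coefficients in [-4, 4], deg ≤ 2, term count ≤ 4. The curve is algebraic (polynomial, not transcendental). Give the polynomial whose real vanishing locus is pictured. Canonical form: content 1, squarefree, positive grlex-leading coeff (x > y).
3*x^2 + y^2 + 3*x - 2

First, deg p = 2. No degree-1 curve has this shape.
Then, symmetries: it's symmetric under y → −y, forcing even powers of y.
Finally, these observations pin down the coefficients.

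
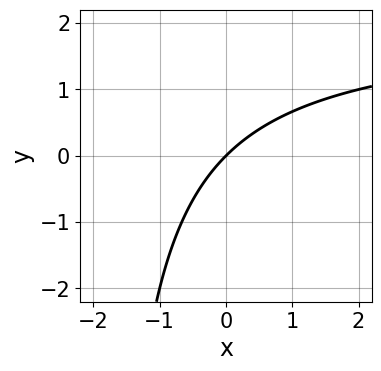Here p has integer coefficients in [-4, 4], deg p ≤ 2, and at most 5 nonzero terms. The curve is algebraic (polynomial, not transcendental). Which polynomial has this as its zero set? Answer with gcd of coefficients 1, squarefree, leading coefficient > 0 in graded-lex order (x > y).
x*y - 2*x + 2*y

1. deg p = 2. No degree-1 curve has this shape.
2. From the visible intercepts: it crosses the y-axis at the gridline y = 0; one x-axis crossing is at x = 0.
3. Assembling these constraints gives the stated polynomial.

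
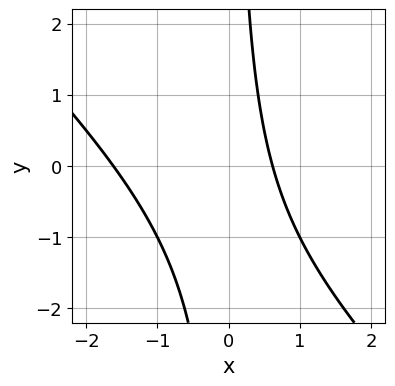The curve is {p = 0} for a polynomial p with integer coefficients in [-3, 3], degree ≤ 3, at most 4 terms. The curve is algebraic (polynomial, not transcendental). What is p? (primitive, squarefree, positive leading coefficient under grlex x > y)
x^2 + x*y + x - 1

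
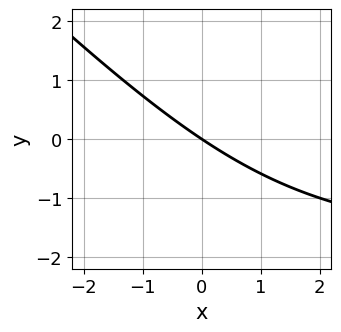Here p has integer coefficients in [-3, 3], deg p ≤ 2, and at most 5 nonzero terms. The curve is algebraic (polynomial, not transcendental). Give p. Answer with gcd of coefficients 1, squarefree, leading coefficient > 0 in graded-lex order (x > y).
x*y + y^2 + 2*x + 3*y

1. deg p = 2. The shape is more complex than any degree-1 curve.
2. Against the integer gridlines: it meets the y-axis at y = 0 (among the integer gridlines); one x-axis crossing is at x = 0.
3. Matching integer coefficients to the picture gives p.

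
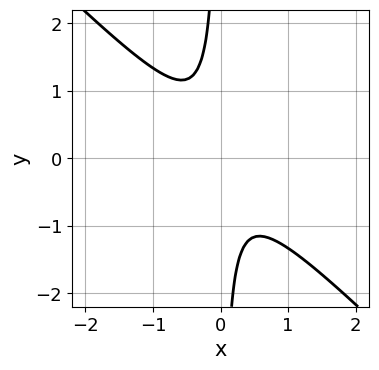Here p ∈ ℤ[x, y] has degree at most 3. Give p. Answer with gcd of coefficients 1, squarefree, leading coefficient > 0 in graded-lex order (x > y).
3*x^2 + 3*x*y + 1

1. Degree: a generic line meets the curve in up to 2 points, so deg p = 2.
2. Reading off the gridlines: no x-intercept at any integer in the box; no y-intercept at any integer in the box.
3. Solving for integer coefficients yields p as stated.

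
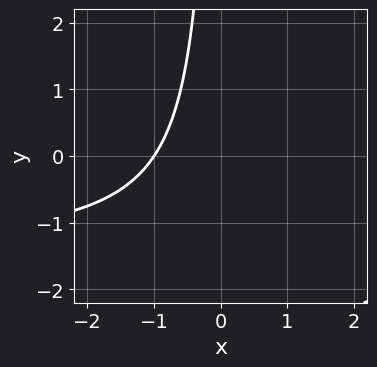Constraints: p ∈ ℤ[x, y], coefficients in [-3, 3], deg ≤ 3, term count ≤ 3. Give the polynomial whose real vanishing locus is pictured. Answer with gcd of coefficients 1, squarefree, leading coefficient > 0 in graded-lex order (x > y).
(a) Degree: no degree-1 curve has this shape, so deg p = 2.
(b) From the visible intercepts: it meets the x-axis at x = -1 (among the integer gridlines); the curve avoids every integer y-axis point in the box.
(c) Putting this together gives p.

2*x*y + 3*x + 3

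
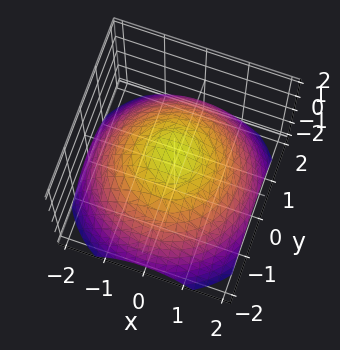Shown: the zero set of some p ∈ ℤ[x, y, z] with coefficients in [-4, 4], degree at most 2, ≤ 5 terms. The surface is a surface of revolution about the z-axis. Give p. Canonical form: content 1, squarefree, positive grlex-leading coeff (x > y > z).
x^2 + y^2 + 2*z - 2

First, deg p = 2. The shape is more complex than any degree-1 surface.
Then, by symmetry, the surface is invariant under rotation about z: p = q(x² + y², z).
Next, from the axis intercepts and sections: a circular section at z = 0 has radius between 1 and 2; one z-axis crossing is at z = 1.
Finally, solving for integer coefficients yields p as stated.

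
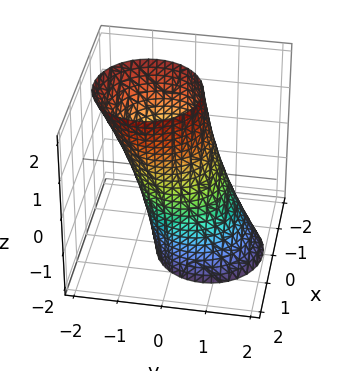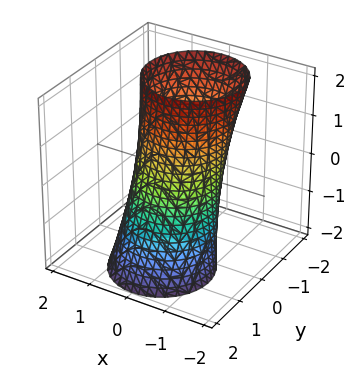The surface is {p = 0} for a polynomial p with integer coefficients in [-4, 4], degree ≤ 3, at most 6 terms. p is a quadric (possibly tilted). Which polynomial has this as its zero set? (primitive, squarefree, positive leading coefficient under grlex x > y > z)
1. The degree is 2 — the shape is more complex than any degree-1 surface.
2. Reading off the gridlines: among the integer gridlines, it crosses the y-axis at y ∈ {-1, 1}; it misses every integer gridline on the z-axis.
3. Fitting integer coefficients to these (and the overall shape) gives p. Check: (1, 0, 0) on the x-axis lies on the surface, and p(1, 0, 0) = 0. ✓

3*x^2 + 3*y^2 + 2*y*z - 3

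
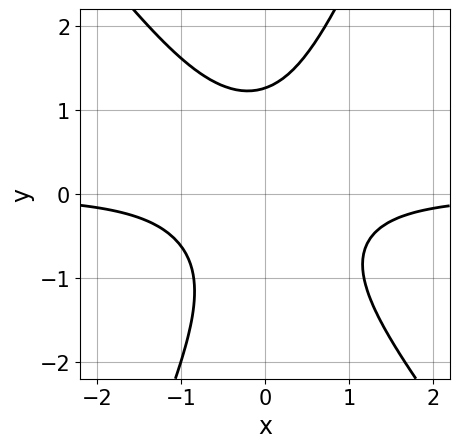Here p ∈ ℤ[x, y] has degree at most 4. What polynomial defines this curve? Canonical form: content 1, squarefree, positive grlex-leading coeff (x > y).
3*x^2*y + x*y^2 - y^3 + 2

1. Degree: the shape is more complex than any degree-2 curve, so deg p = 3.
2. Checking where it meets the axes: the curve avoids every integer x-axis point in the box.
3. The integer polynomial consistent with all of this is the stated p.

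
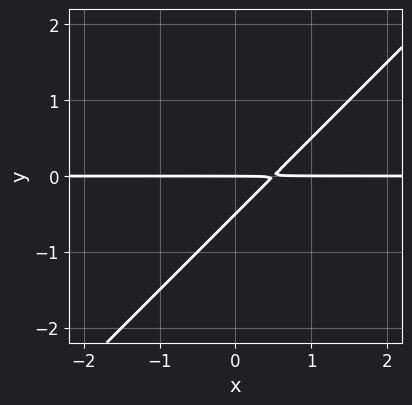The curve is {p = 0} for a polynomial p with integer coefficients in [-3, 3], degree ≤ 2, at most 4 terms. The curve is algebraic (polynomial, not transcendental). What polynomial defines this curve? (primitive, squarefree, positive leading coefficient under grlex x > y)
2*x*y - 2*y^2 - y

First, degree: no degree-1 curve has this shape, so deg p = 2.
Next, checking where it meets the axes: it meets the y-axis at y = 0 (among the integer gridlines); the visible x-axis segment lies entirely on the curve.
Finally, assembling these constraints gives the stated polynomial.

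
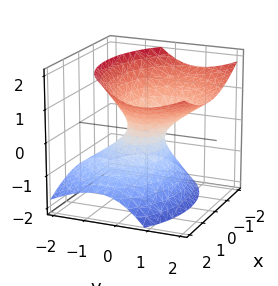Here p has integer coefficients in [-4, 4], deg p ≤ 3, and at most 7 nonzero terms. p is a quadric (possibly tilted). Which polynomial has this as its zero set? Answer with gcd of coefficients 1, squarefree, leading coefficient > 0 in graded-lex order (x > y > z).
2*x^2 + 3*y^2 - 3*y*z - 3*z^2 - 1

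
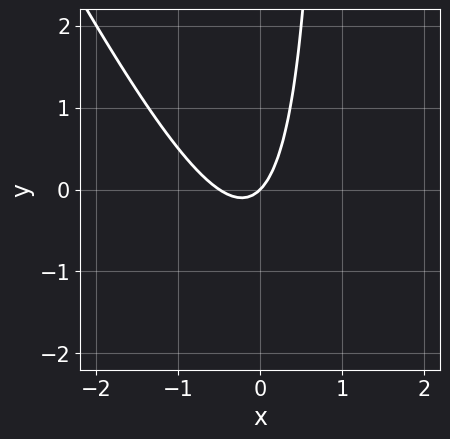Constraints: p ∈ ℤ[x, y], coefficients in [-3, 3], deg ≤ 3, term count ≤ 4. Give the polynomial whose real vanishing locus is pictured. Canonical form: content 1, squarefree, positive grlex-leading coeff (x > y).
2*x^2 + x*y + x - y

First, the degree is 2 — a generic line meets the curve in up to 2 points.
Then, from the visible intercepts: it crosses the x-axis at the gridline x = 0; it crosses the y-axis at the gridline y = 0.
Finally, solving for integer coefficients yields p as stated.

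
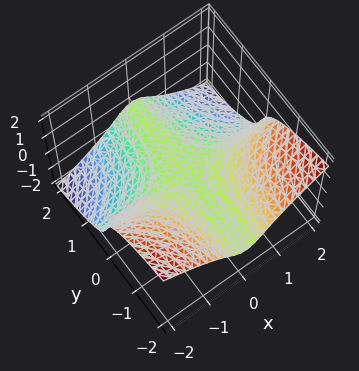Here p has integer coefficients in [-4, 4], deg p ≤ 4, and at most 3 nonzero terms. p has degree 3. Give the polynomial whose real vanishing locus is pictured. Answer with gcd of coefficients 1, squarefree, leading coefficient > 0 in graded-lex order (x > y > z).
x^2*y + z^3 + z

First, the degree is 3 — the shape is more complex than any degree-2 surface.
Then, from the visible intercepts: the visible x-axis segment lies entirely on the surface; every point of the y-axis in the box is on the surface.
Finally, putting this together gives p.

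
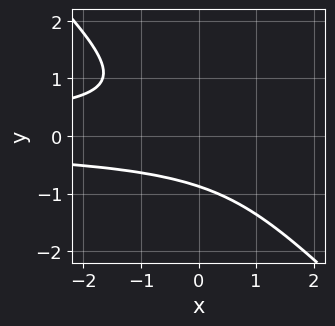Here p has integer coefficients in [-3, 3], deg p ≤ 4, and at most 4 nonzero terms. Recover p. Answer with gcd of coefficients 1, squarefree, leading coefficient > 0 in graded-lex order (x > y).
(a) The degree is 3 — no degree-2 curve has this shape.
(b) Observable constraints: no x-intercept at any integer in the box.
(c) The integer polynomial consistent with all of this is the stated p.

3*x*y^2 + 3*y^3 + 2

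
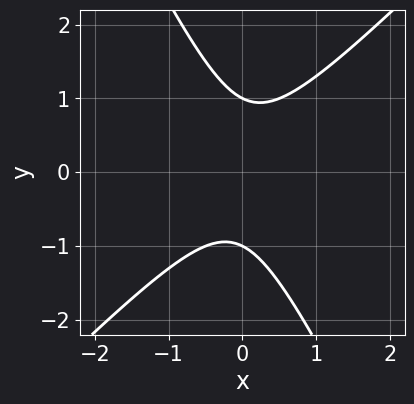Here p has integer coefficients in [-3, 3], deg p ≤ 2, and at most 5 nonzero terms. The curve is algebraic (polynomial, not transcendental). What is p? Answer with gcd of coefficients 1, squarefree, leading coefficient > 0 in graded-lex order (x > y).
Degree: the shape is more complex than any degree-1 curve, so deg p = 2.
From the axis intercepts and sections: among the integer gridlines, it crosses the y-axis at y ∈ {-1, 1}; no x-intercept at any integer in the box.
Together with the visible shape, these determine p as stated.

2*x^2 - x*y - y^2 + 1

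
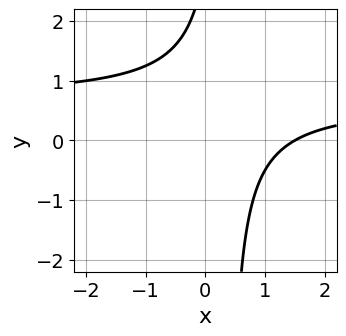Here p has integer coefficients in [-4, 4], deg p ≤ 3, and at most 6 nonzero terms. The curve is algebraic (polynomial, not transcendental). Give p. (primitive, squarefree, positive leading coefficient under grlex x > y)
1. Degree: the shape is more complex than any degree-1 curve, so deg p = 2.
2. Against the integer gridlines: it misses every integer gridline on the y-axis.
3. Solving for integer coefficients yields p as stated.

3*x*y - 2*x - y + 3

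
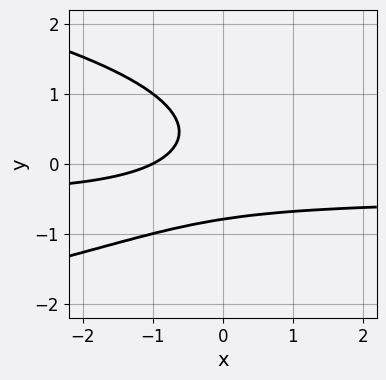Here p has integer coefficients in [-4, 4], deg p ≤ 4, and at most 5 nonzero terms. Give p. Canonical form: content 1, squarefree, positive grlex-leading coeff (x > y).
First, the degree is 3 — the shape is more complex than any degree-2 curve.
Next, from the axis intercepts and sections: it crosses the x-axis at the gridline x = -1.
Finally, matching integer coefficients to the picture gives p.

2*y^3 + 2*x*y + x + 1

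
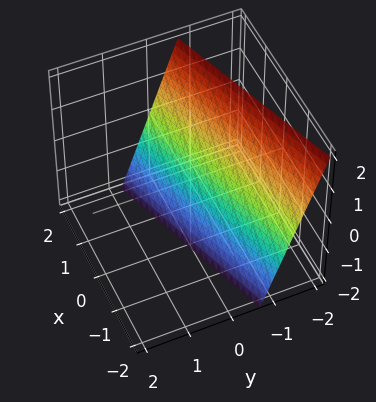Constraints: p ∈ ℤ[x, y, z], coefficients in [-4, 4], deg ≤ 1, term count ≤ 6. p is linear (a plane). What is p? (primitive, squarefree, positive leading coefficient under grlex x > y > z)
1. deg p = 1. Every cross-section is a straight line — this is a plane.
2. From the visible intercepts: one x-axis crossing is at x = 2; one z-axis crossing is at z = -2.
3. Together with the visible shape, these determine p as stated.

x - 3*y - z - 2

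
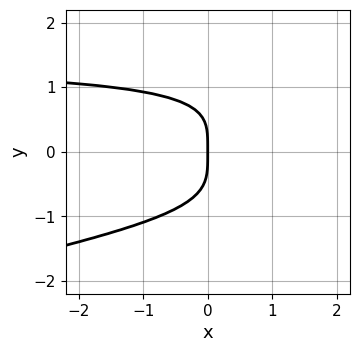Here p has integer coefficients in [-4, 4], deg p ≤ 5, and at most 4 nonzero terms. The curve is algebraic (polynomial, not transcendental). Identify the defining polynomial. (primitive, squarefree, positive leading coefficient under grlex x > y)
x*y^3 - 3*y^4 - 3*x

(a) deg p = 4.
(b) Observable constraints: it crosses the y-axis at the gridline y = 0; one x-axis crossing is at x = 0.
(c) The integer polynomial consistent with all of this is the stated p.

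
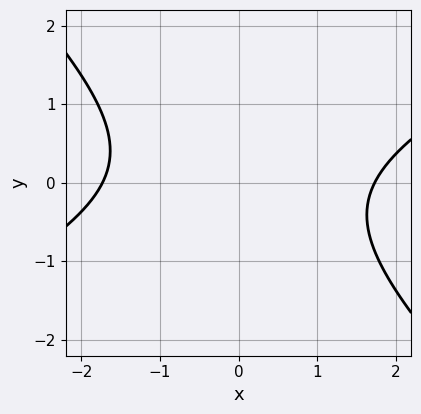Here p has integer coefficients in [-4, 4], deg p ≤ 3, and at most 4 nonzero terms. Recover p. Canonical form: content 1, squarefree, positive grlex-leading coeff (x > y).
x^2 - x*y - 2*y^2 - 3

First, degree: a generic line meets the curve in up to 2 points, so deg p = 2.
Next, against the integer gridlines: no y-intercept at any integer in the box.
Finally, these observations pin down the coefficients.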